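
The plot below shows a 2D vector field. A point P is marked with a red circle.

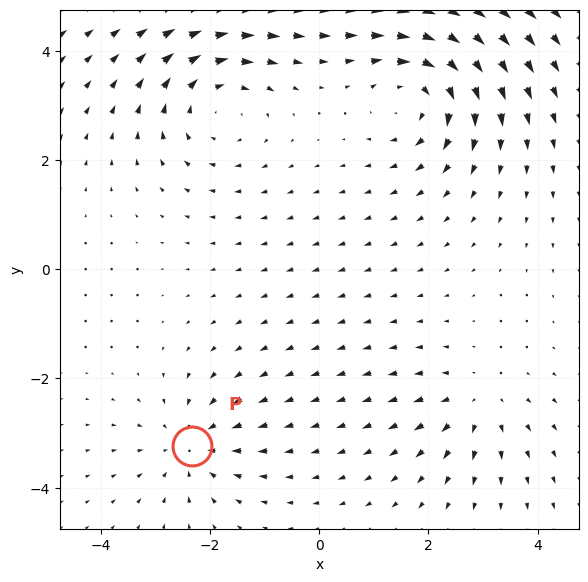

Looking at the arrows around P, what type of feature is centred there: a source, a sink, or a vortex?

sink

At P (-2.3, -3.2) the arrows converge inward. Divergence about -4, curl ≈0 — negative divergence with near-zero curl is a sink.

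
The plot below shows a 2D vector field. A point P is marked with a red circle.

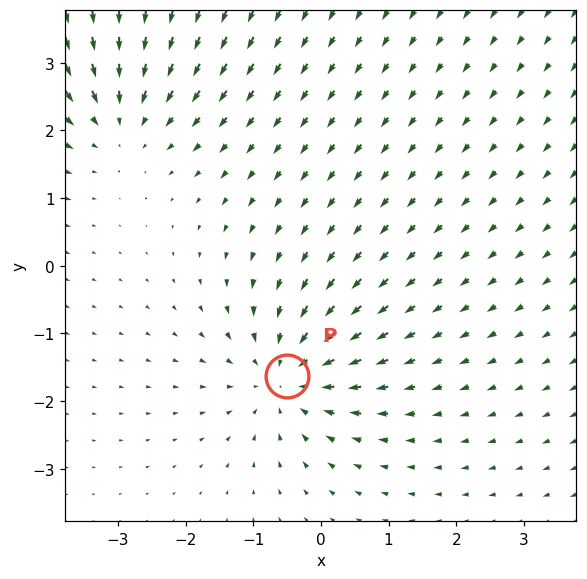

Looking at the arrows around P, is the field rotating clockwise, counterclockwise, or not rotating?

not rotating

Near P at (-0.5, -1.6) the arrows show no circulation. The curl there is ≈0.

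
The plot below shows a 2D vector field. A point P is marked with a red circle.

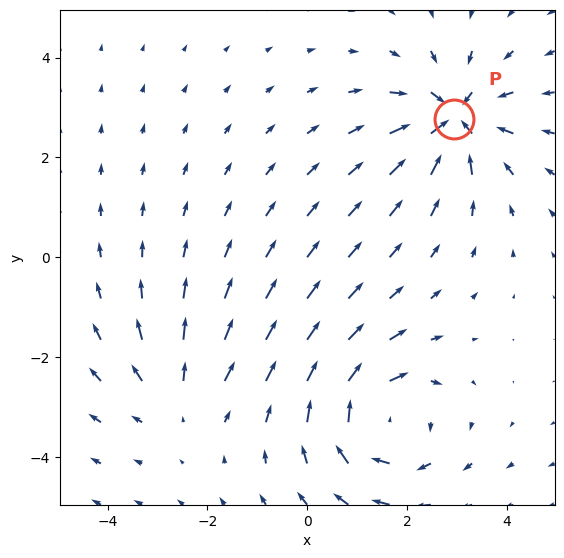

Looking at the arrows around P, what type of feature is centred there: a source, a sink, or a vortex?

sink

At P (2.9, 2.8) the arrows converge inward. Divergence about -5, curl ≈0 — negative divergence with near-zero curl is a sink.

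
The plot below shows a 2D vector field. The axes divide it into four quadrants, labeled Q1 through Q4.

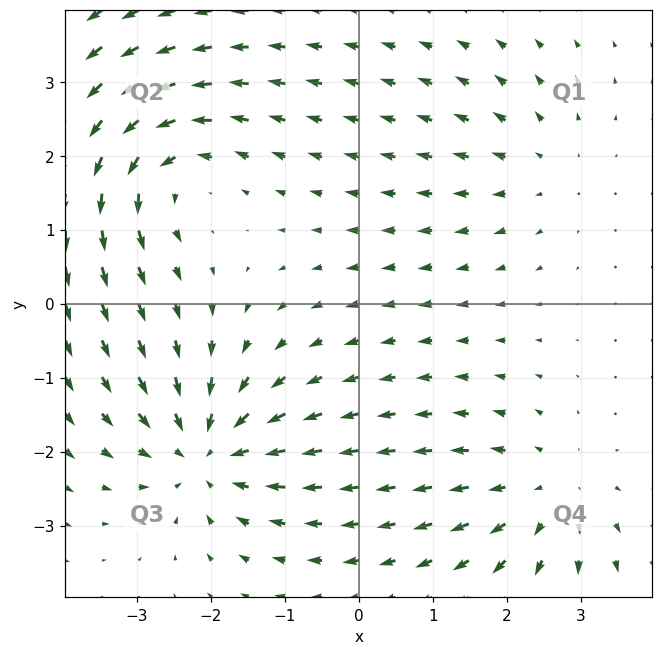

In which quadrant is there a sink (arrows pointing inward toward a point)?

Q3

The sink sits at approximately (-2.1, -2.0), which lies in quadrant Q3. The divergence there is about -5, negative as expected for a sink.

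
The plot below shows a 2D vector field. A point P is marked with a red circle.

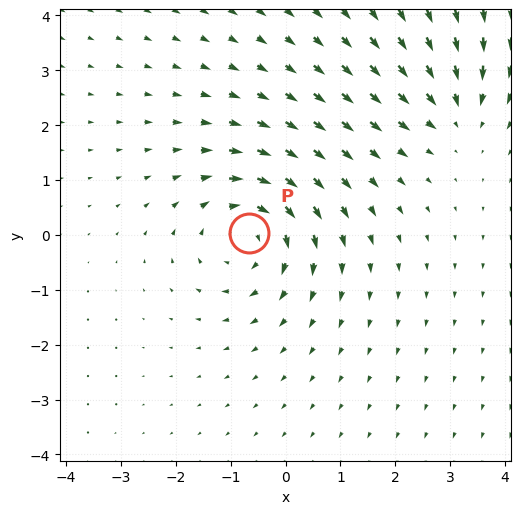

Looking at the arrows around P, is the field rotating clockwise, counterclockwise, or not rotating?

clockwise

Near P at (-0.7, 0.0) the arrows circulate clockwise. The curl (z-component) there is about -4; negative curl means clockwise rotation.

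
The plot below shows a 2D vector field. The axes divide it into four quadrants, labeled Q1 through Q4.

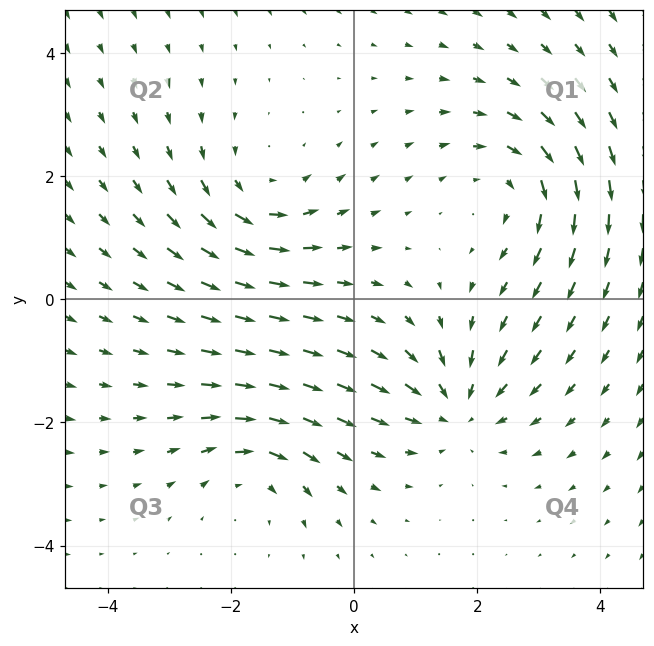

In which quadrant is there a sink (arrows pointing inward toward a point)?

The sink sits at approximately (1.7, -1.8), which lies in quadrant Q4. The divergence there is about -4, negative as expected for a sink.

Q4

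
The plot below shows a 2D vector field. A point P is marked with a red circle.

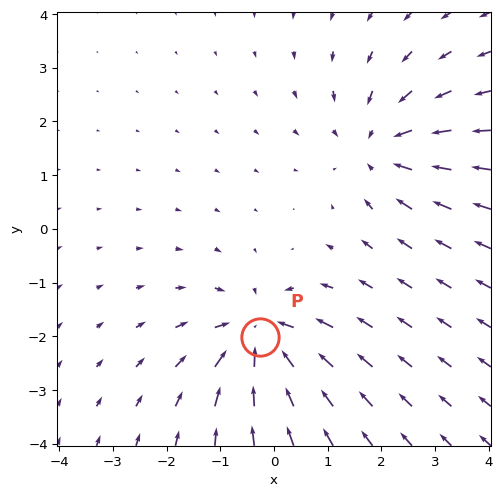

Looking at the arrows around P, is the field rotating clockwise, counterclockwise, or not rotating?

Near P at (-0.3, -2.0) the arrows show no circulation. The curl there is ≈0.

not rotating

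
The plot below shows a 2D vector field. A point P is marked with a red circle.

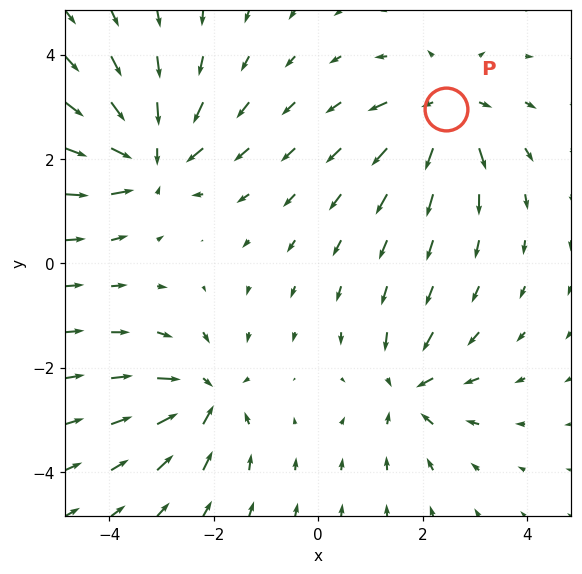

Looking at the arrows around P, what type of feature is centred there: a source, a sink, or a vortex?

source

At P (2.4, 2.9) the arrows spread outward. Divergence about +5, curl ≈0 — positive divergence with near-zero curl is a source.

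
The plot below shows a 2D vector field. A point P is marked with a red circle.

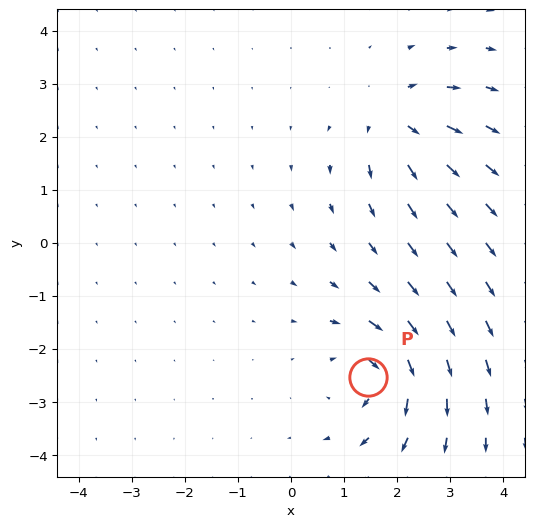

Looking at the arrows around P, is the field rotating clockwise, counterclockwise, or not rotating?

clockwise

Near P at (1.5, -2.5) the arrows circulate clockwise. The curl (z-component) there is about -5; negative curl means clockwise rotation.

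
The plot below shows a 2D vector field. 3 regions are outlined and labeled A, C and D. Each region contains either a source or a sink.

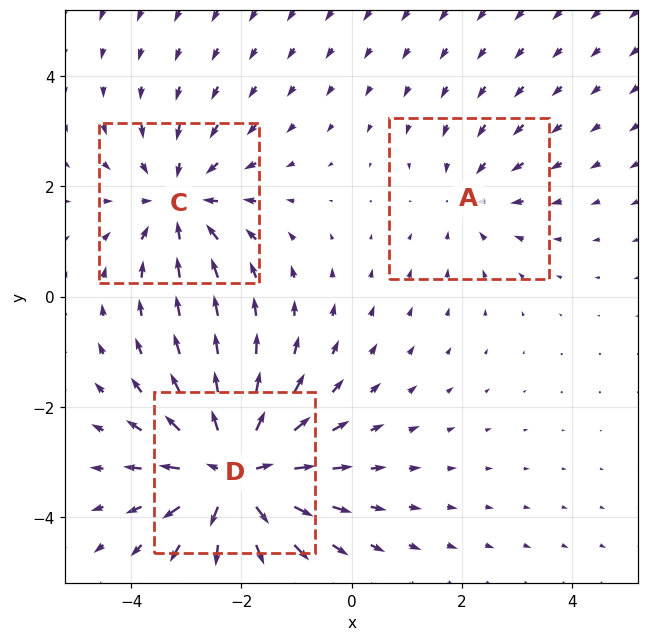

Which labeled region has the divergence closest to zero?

Divergence at each region's feature centre — A: about -2, C: about -3, D: about +5. Region A is closest to zero.

A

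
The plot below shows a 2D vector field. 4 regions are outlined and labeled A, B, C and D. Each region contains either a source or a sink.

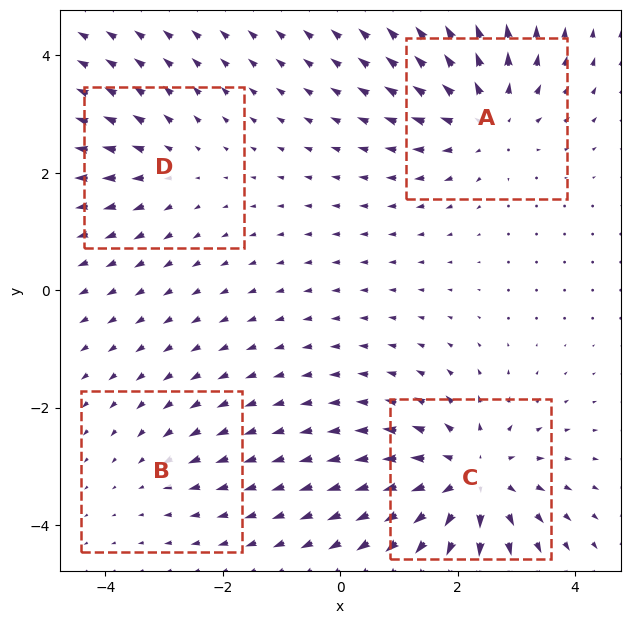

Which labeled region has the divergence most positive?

C

Divergence at each region's feature centre — A: about +5, B: about -2, C: about +6, D: about +3. Region C is most positive.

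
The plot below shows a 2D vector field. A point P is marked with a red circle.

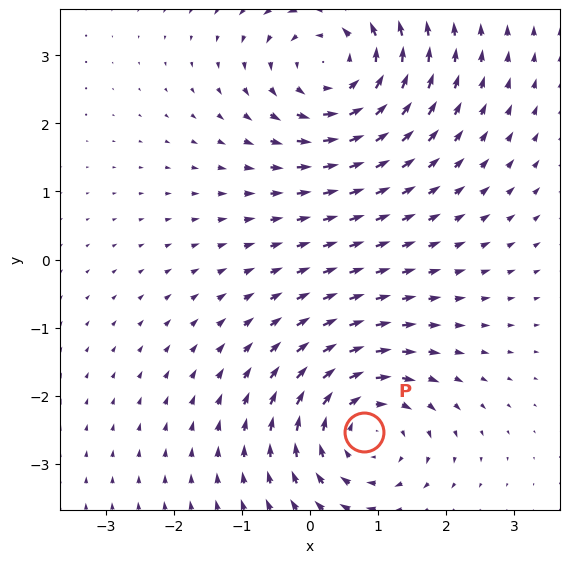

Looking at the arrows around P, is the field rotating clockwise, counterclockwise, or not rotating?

Near P at (0.8, -2.5) the arrows circulate clockwise. The curl (z-component) there is about -4; negative curl means clockwise rotation.

clockwise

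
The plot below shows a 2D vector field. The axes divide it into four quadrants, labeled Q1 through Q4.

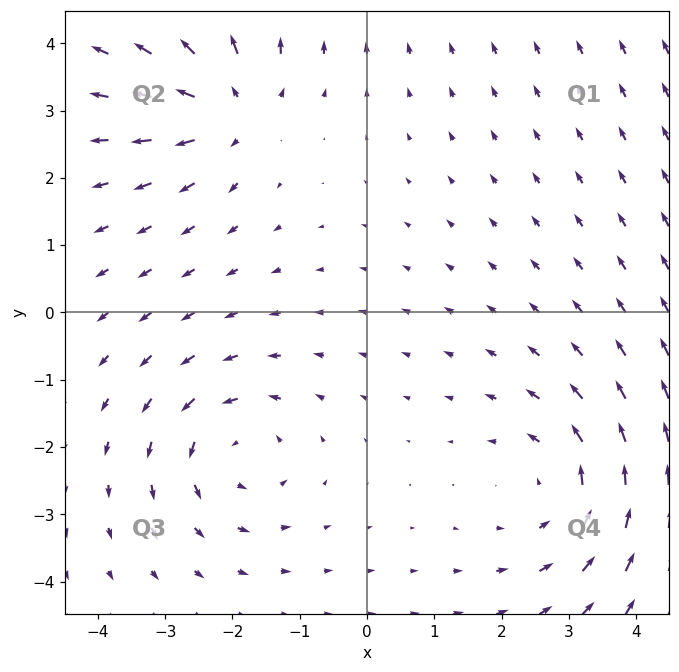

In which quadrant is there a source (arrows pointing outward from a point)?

The source sits at approximately (-2.0, 3.0), which lies in quadrant Q2. The divergence there is about +5, positive as expected for a source.

Q2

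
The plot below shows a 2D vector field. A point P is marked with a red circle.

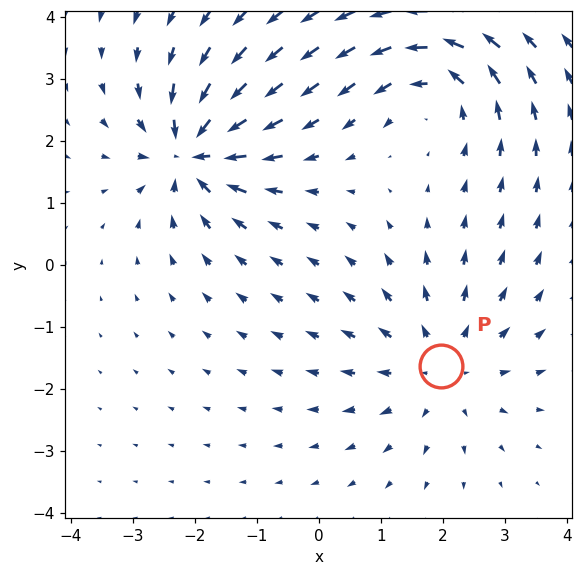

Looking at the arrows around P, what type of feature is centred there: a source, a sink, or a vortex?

At P (2.0, -1.6) the arrows spread outward. Divergence about +3, curl ≈0 — positive divergence with near-zero curl is a source.

source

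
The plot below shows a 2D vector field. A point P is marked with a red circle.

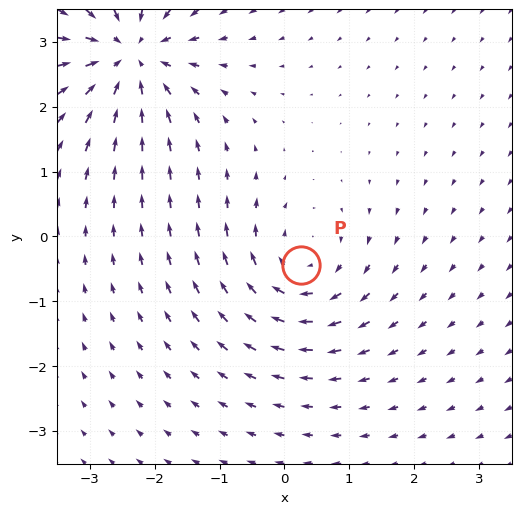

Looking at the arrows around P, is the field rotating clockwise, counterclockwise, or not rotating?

clockwise

Near P at (0.3, -0.4) the arrows circulate clockwise. The curl (z-component) there is about -4; negative curl means clockwise rotation.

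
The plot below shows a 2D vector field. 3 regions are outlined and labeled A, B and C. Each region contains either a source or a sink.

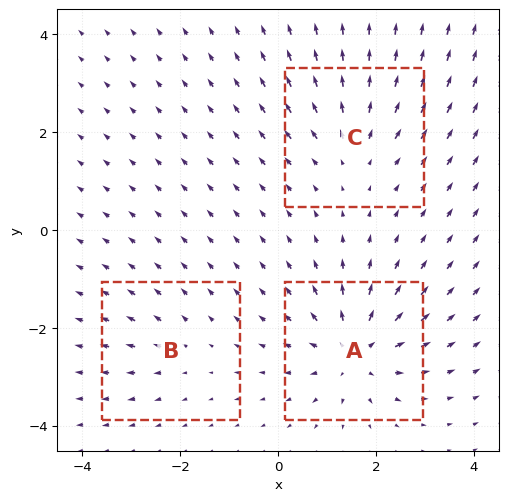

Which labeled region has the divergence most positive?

A

Divergence at each region's feature centre — A: about +5, B: about +2, C: about +3. Region A is most positive.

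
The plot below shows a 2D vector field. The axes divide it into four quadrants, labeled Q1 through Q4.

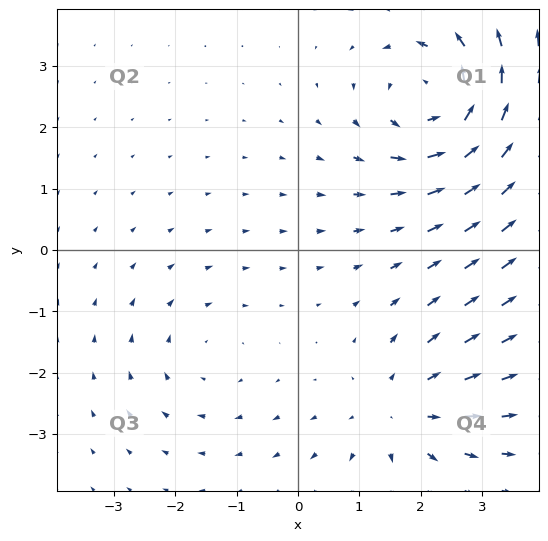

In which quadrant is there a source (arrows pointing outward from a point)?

Q4

The source sits at approximately (1.7, -2.6), which lies in quadrant Q4. The divergence there is about +3, positive as expected for a source.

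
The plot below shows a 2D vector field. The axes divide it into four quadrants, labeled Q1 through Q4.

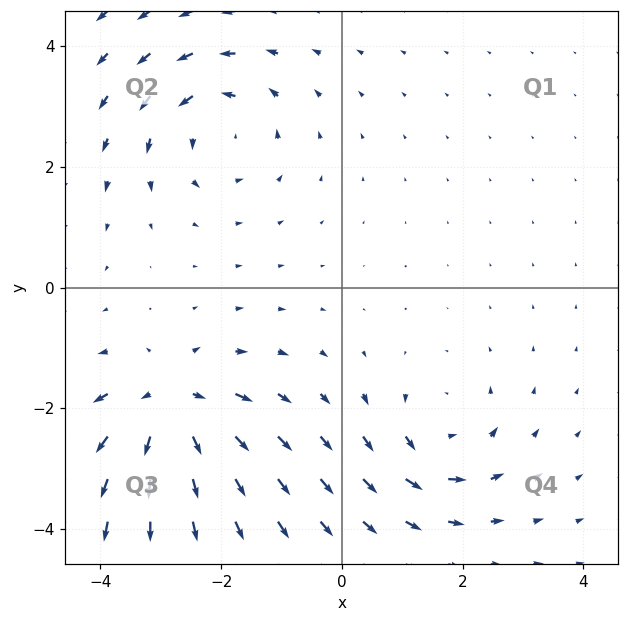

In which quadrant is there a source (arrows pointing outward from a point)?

The source sits at approximately (-2.8, -2.0), which lies in quadrant Q3. The divergence there is about +7, positive as expected for a source.

Q3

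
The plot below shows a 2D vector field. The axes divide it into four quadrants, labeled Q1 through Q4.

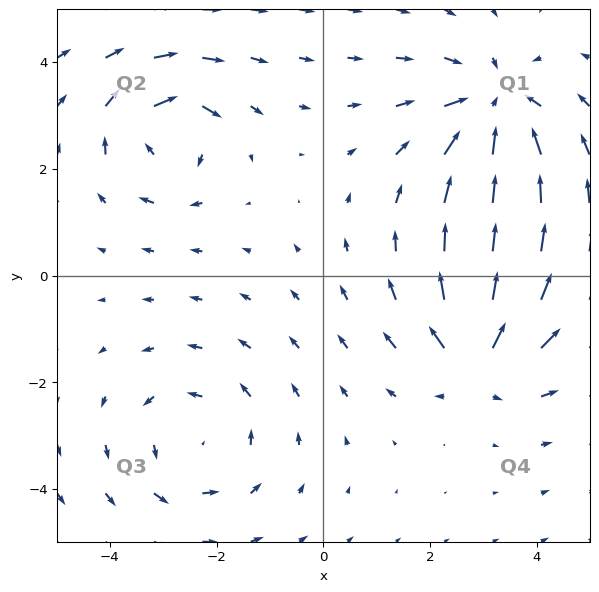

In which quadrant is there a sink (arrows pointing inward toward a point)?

The sink sits at approximately (3.2, 3.2), which lies in quadrant Q1. The divergence there is about -4, negative as expected for a sink.

Q1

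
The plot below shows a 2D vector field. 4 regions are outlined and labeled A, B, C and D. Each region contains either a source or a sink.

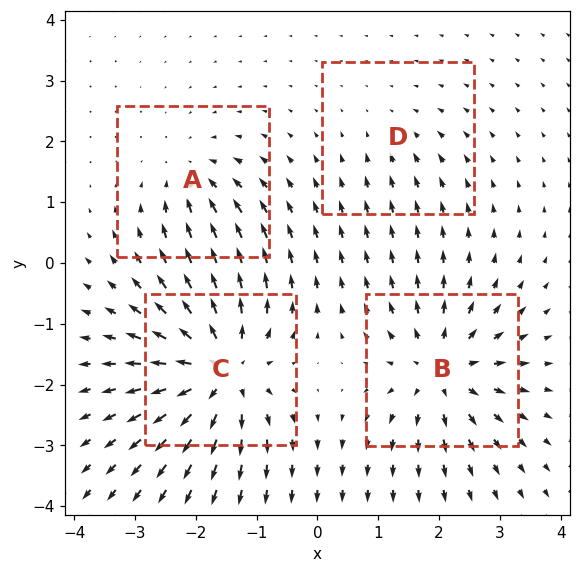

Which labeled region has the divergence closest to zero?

D

Divergence at each region's feature centre — A: about -4, B: about +7, C: about +9, D: about -2. Region D is closest to zero.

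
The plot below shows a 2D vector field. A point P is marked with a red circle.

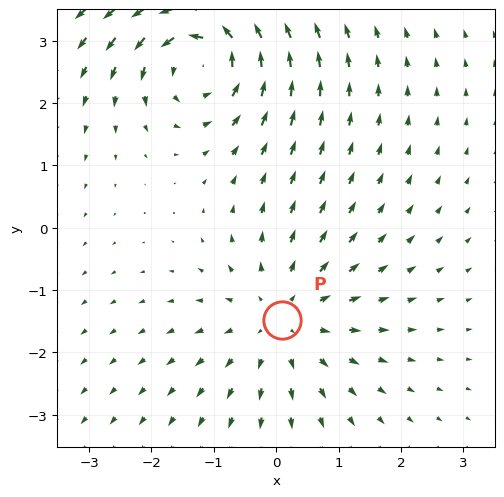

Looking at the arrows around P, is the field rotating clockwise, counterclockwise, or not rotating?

not rotating

Near P at (0.1, -1.5) the arrows show no circulation. The curl there is ≈0.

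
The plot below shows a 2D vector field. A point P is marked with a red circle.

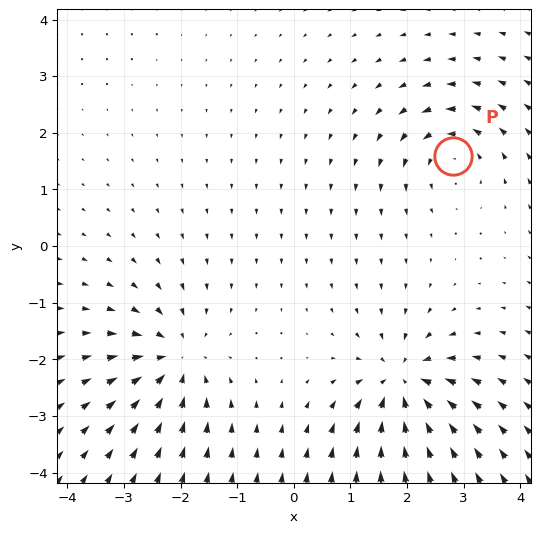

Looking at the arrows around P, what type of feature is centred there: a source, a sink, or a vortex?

At P (2.8, 1.6) the arrows circulate counterclockwise. Divergence ≈0, curl about +5 — near-zero divergence with nonzero curl is a vortex.

vortex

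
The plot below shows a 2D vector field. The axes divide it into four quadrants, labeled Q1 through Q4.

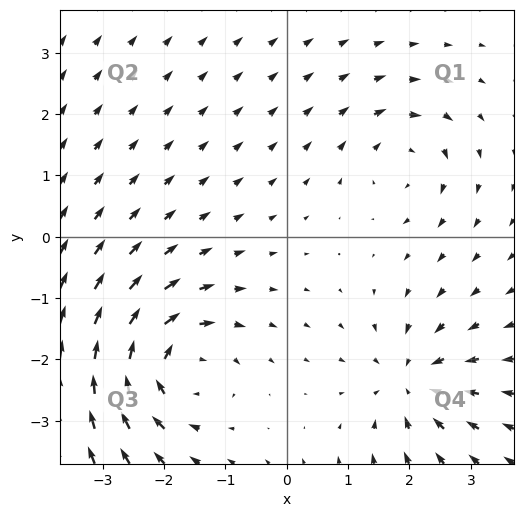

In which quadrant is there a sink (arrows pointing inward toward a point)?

The sink sits at approximately (2.0, -2.4), which lies in quadrant Q4. The divergence there is about -4, negative as expected for a sink.

Q4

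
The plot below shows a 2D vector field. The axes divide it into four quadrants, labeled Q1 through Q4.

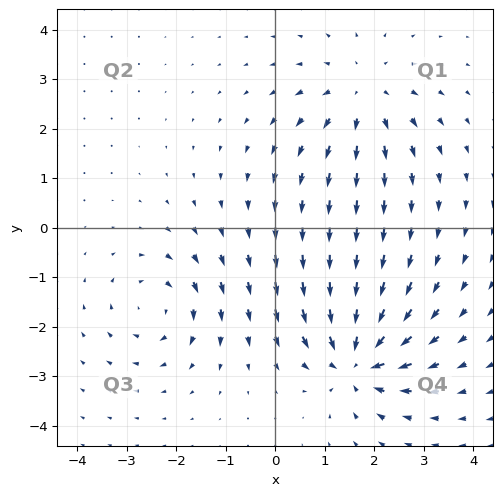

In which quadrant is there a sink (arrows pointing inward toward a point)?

Q4

The sink sits at approximately (1.6, -2.7), which lies in quadrant Q4. The divergence there is about -7, negative as expected for a sink.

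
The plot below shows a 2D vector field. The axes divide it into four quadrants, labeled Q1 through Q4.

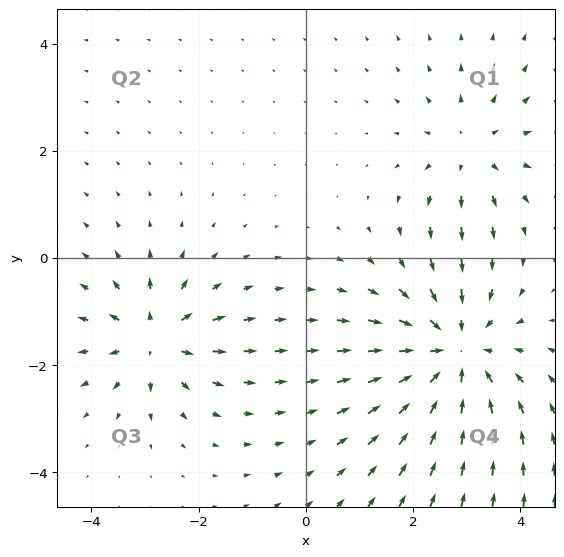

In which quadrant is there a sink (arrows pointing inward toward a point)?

Q4

The sink sits at approximately (2.8, -1.8), which lies in quadrant Q4. The divergence there is about -4, negative as expected for a sink.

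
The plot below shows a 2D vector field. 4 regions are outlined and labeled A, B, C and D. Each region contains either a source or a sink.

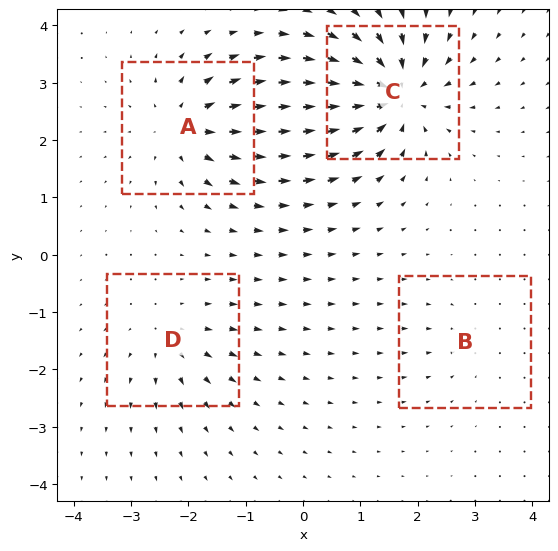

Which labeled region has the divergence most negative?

C

Divergence at each region's feature centre — A: about +6, B: about -3, C: about -9, D: about +4. Region C is most negative.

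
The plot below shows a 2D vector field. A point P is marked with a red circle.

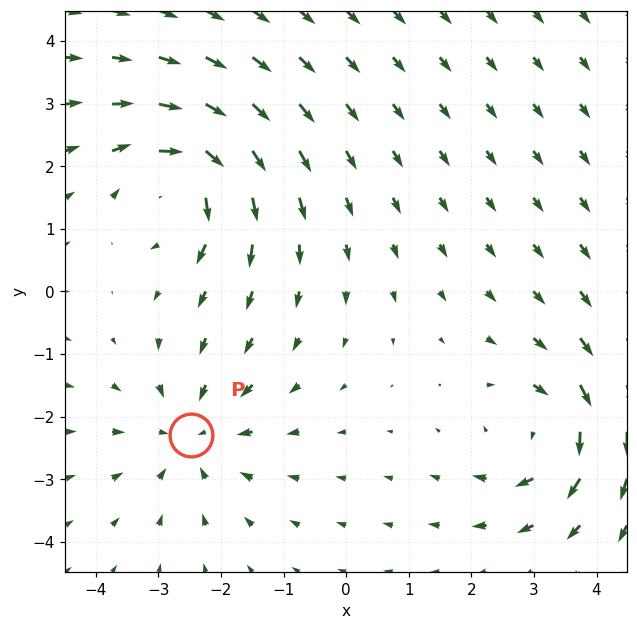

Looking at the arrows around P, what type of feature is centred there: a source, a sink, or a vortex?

At P (-2.5, -2.3) the arrows converge inward. Divergence about -4, curl ≈0 — negative divergence with near-zero curl is a sink.

sink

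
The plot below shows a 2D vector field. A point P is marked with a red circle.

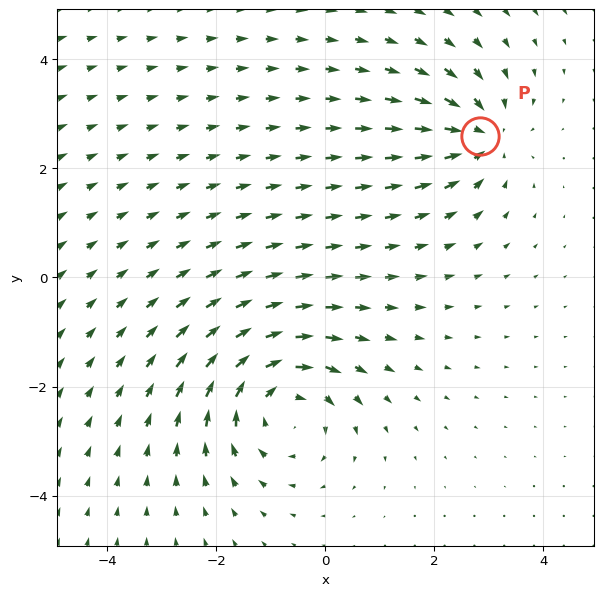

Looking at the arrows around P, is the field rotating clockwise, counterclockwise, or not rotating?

not rotating

Near P at (2.8, 2.6) the arrows show no circulation. The curl there is ≈0.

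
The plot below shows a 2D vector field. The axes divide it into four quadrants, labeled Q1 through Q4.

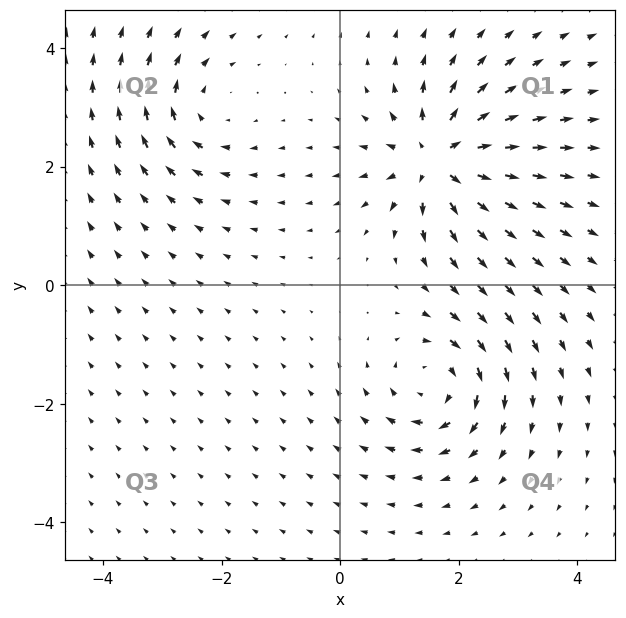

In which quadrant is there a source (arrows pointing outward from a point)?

The source sits at approximately (1.7, 2.1), which lies in quadrant Q1. The divergence there is about +6, positive as expected for a source.

Q1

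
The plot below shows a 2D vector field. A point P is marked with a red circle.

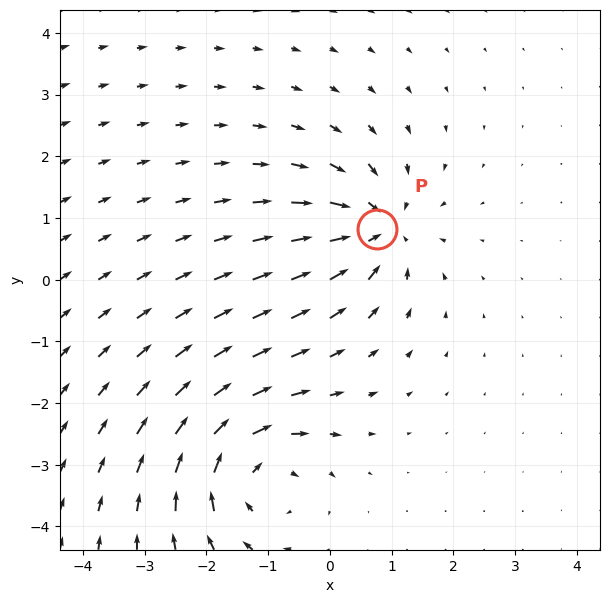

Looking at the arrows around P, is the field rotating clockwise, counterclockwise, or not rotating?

not rotating

Near P at (0.8, 0.8) the arrows show no circulation. The curl there is ≈0.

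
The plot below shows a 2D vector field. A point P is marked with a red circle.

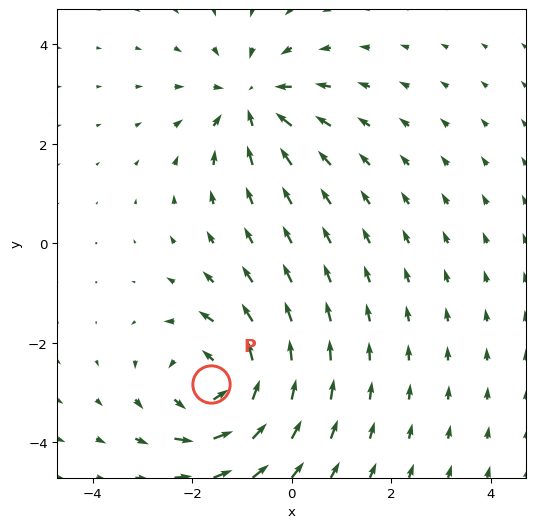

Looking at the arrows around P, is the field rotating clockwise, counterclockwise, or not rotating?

counterclockwise

Near P at (-1.6, -2.8) the arrows circulate counterclockwise. The curl (z-component) there is about +4; positive curl means counterclockwise rotation.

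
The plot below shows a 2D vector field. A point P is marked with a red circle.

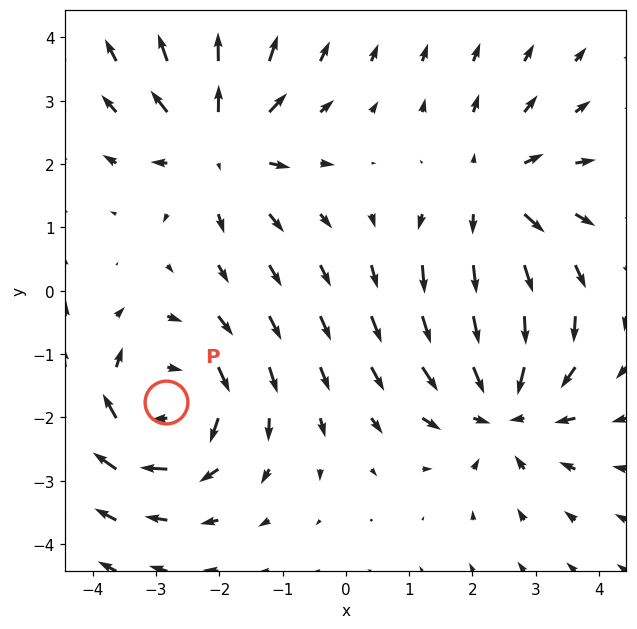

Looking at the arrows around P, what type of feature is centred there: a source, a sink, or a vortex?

vortex

At P (-2.8, -1.8) the arrows circulate clockwise. Divergence ≈0, curl about -5 — near-zero divergence with nonzero curl is a vortex.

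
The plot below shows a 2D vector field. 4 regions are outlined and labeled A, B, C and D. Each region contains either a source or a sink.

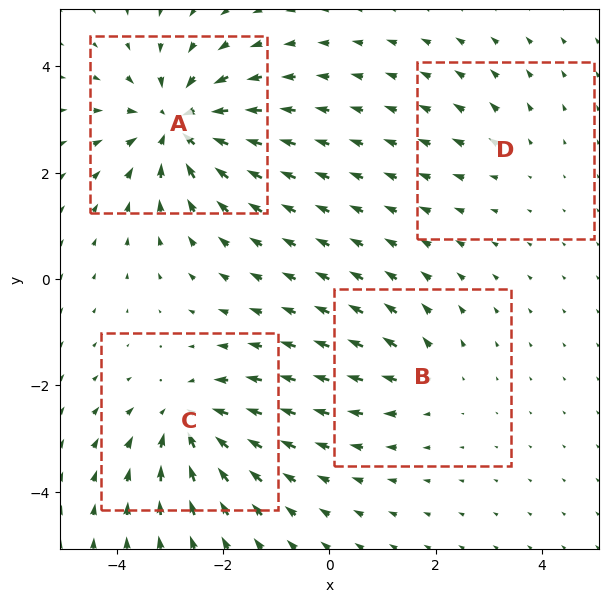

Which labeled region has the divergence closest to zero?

D

Divergence at each region's feature centre — A: about -7, B: about +3, C: about -6, D: about +2. Region D is closest to zero.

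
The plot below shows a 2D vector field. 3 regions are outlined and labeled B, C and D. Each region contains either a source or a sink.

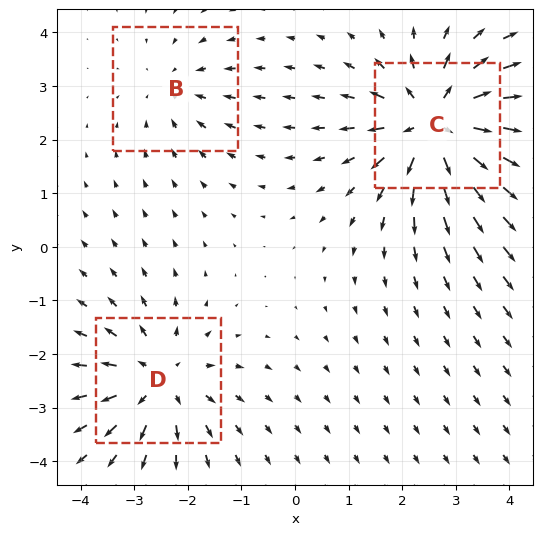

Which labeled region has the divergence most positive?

C

Divergence at each region's feature centre — B: about -2, C: about +5, D: about +3. Region C is most positive.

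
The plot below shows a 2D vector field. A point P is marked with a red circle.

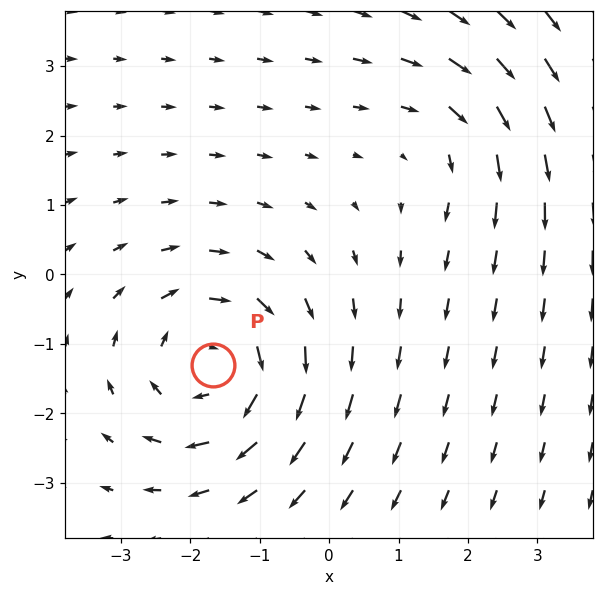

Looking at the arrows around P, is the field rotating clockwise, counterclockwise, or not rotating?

Near P at (-1.7, -1.3) the arrows circulate clockwise. The curl (z-component) there is about -4; negative curl means clockwise rotation.

clockwise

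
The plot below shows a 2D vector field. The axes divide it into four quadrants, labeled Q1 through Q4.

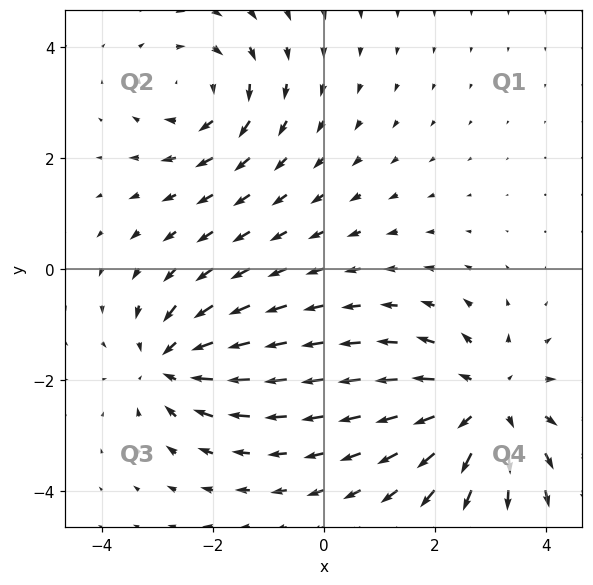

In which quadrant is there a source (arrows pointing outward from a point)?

Q4

The source sits at approximately (2.9, -2.4), which lies in quadrant Q4. The divergence there is about +4, positive as expected for a source.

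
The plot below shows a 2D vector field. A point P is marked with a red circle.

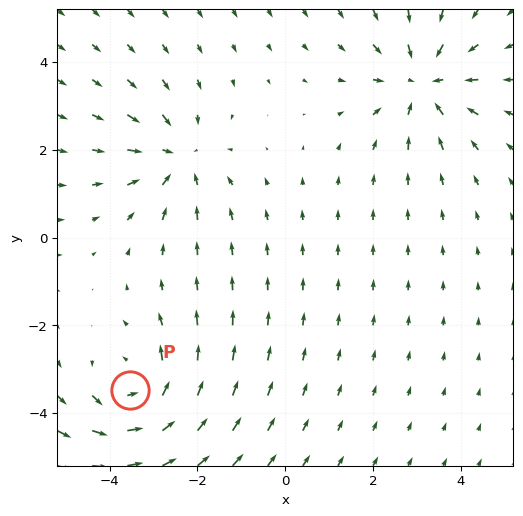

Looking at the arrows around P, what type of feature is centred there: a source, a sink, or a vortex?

At P (-3.5, -3.5) the arrows circulate counterclockwise. Divergence ≈0, curl about +4 — near-zero divergence with nonzero curl is a vortex.

vortex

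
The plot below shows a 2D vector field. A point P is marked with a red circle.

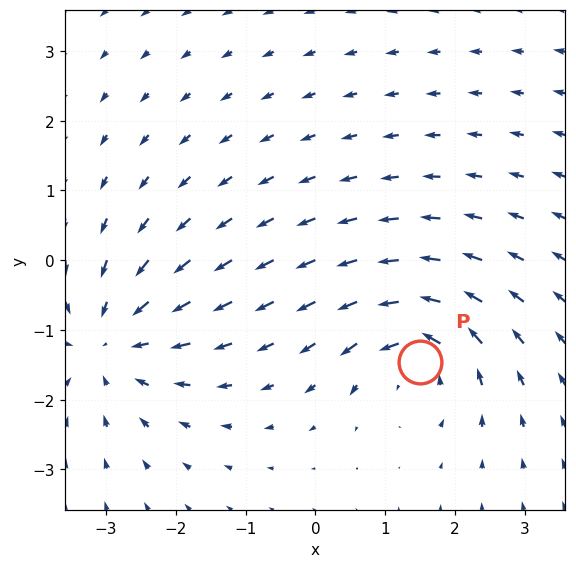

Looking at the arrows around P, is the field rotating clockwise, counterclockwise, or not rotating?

Near P at (1.5, -1.5) the arrows circulate counterclockwise. The curl (z-component) there is about +5; positive curl means counterclockwise rotation.

counterclockwise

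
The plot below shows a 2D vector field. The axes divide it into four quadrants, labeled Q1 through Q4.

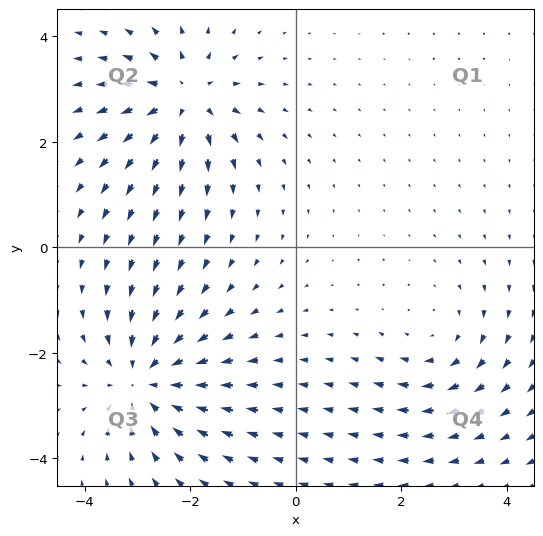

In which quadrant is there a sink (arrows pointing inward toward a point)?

The sink sits at approximately (-2.9, -2.5), which lies in quadrant Q3. The divergence there is about -4, negative as expected for a sink.

Q3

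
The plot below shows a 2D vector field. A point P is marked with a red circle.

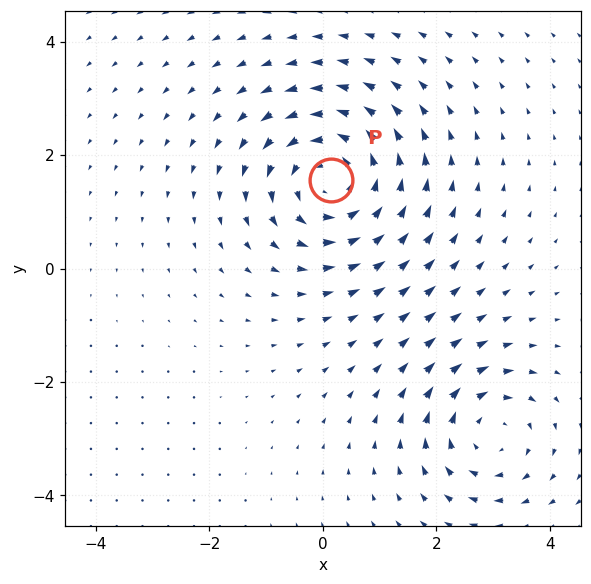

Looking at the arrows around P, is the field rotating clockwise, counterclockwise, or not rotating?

Near P at (0.1, 1.6) the arrows circulate counterclockwise. The curl (z-component) there is about +4; positive curl means counterclockwise rotation.

counterclockwise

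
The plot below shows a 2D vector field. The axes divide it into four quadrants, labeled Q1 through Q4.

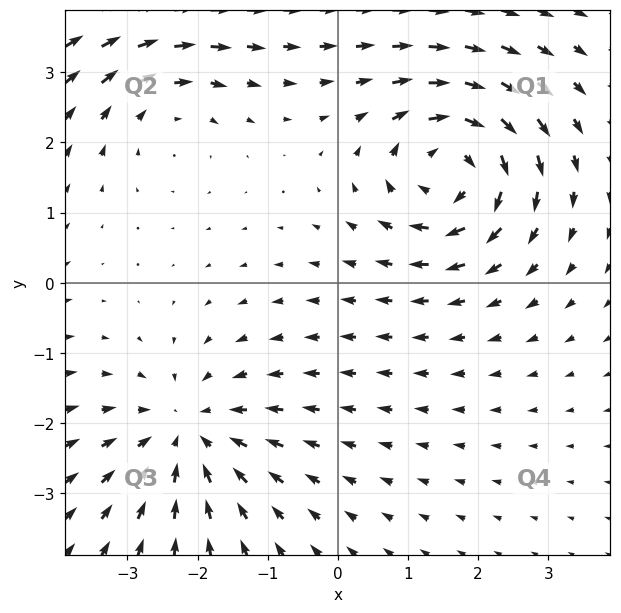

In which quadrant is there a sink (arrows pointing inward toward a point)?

Q3

The sink sits at approximately (-2.1, -2.1), which lies in quadrant Q3. The divergence there is about -3, negative as expected for a sink.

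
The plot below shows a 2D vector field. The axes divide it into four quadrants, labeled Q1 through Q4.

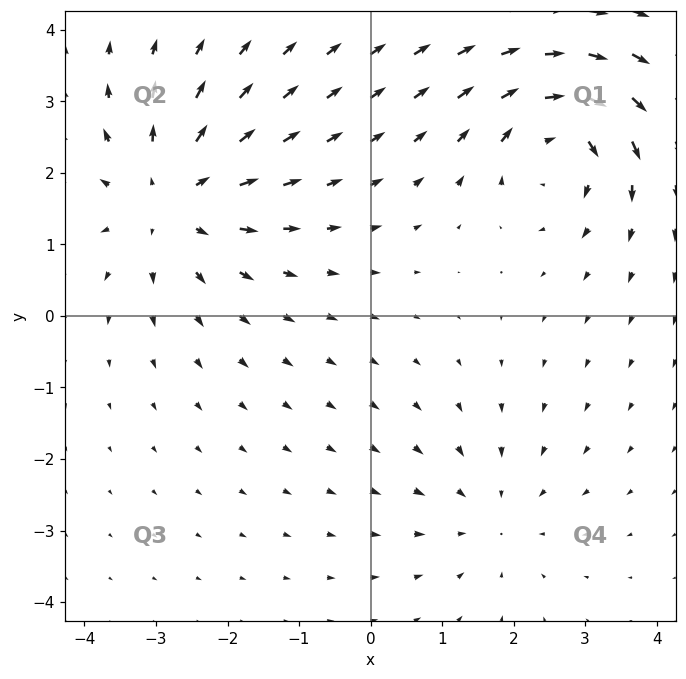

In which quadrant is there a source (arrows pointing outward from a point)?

Q2

The source sits at approximately (-2.8, 1.6), which lies in quadrant Q2. The divergence there is about +4, positive as expected for a source.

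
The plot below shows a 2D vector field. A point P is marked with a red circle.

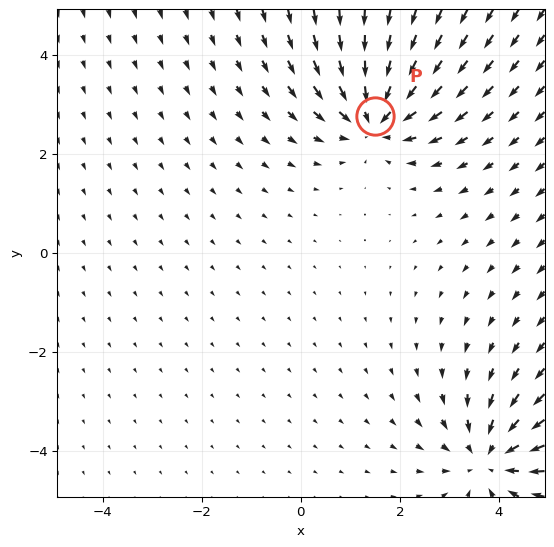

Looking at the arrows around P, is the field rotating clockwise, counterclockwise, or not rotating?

not rotating

Near P at (1.5, 2.8) the arrows show no circulation. The curl there is ≈0.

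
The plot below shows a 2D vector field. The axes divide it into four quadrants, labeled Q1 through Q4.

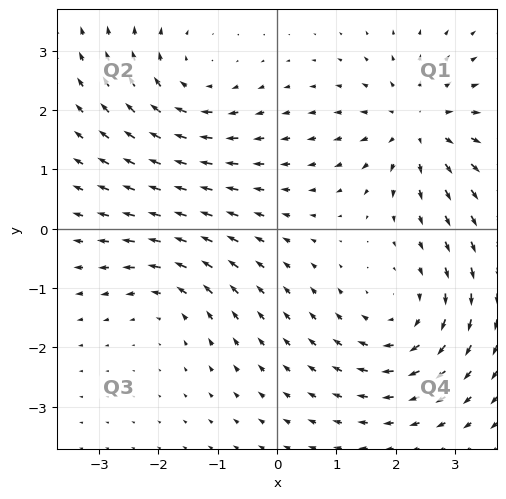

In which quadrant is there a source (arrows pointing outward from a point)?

Q1

The source sits at approximately (2.4, 1.7), which lies in quadrant Q1. The divergence there is about +5, positive as expected for a source.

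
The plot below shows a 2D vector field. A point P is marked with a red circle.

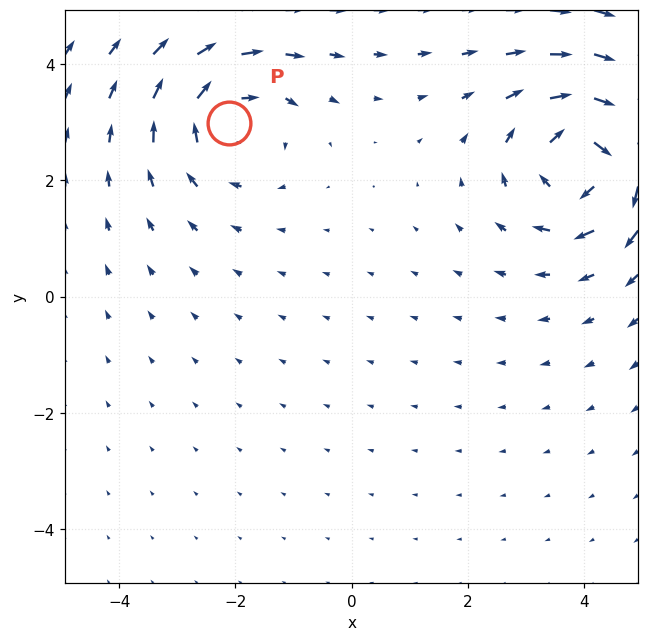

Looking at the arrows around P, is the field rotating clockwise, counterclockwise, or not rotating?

clockwise

Near P at (-2.1, 3.0) the arrows circulate clockwise. The curl (z-component) there is about -3; negative curl means clockwise rotation.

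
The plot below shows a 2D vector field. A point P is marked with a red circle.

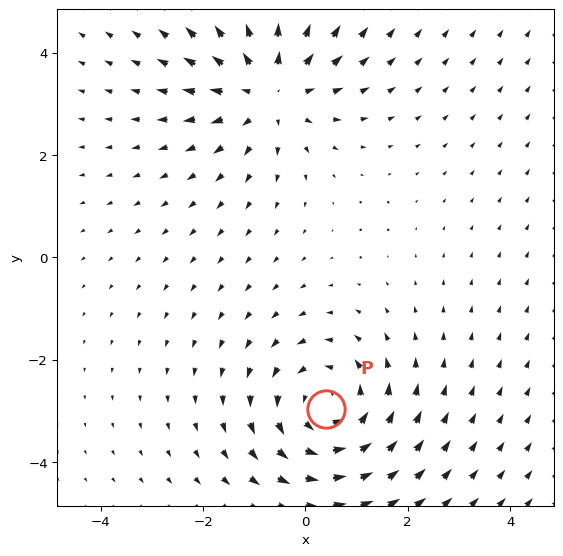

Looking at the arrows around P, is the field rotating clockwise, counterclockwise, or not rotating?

Near P at (0.4, -3.0) the arrows circulate counterclockwise. The curl (z-component) there is about +2; positive curl means counterclockwise rotation.

counterclockwise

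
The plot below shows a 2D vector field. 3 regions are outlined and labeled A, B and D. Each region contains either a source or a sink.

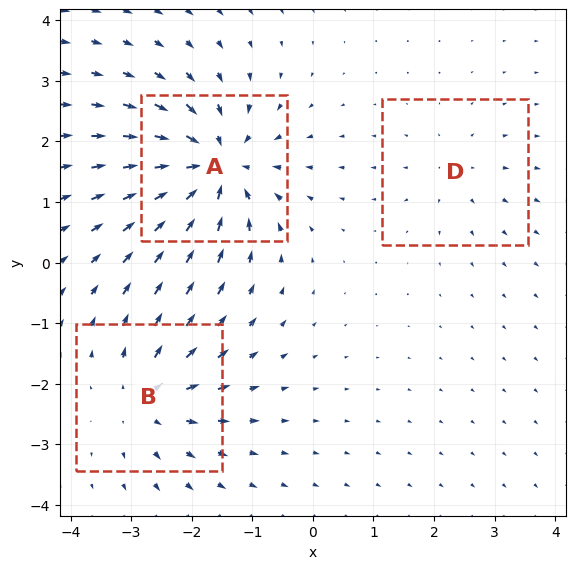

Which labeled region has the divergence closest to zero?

Divergence at each region's feature centre — A: about -6, B: about +4, D: about +2. Region D is closest to zero.

D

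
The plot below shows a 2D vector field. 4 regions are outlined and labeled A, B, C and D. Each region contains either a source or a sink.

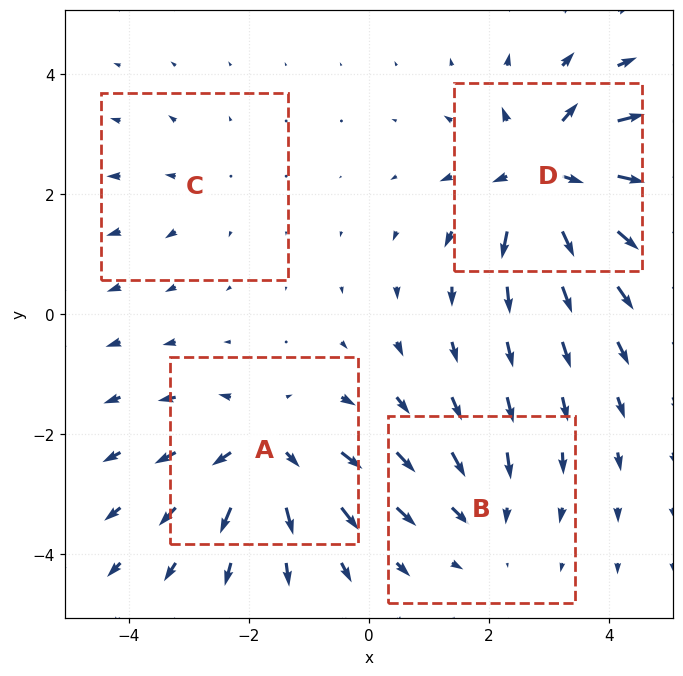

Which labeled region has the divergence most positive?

Divergence at each region's feature centre — A: about +6, B: about -3, C: about +2, D: about +7. Region D is most positive.

D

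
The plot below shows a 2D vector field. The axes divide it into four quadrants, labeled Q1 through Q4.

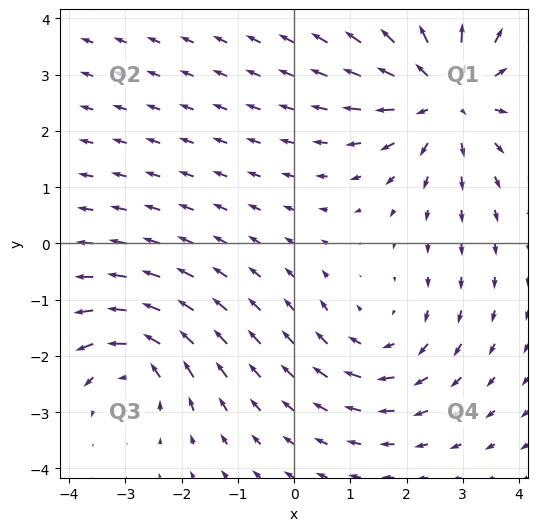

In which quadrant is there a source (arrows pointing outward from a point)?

Q1

The source sits at approximately (2.7, 2.7), which lies in quadrant Q1. The divergence there is about +4, positive as expected for a source.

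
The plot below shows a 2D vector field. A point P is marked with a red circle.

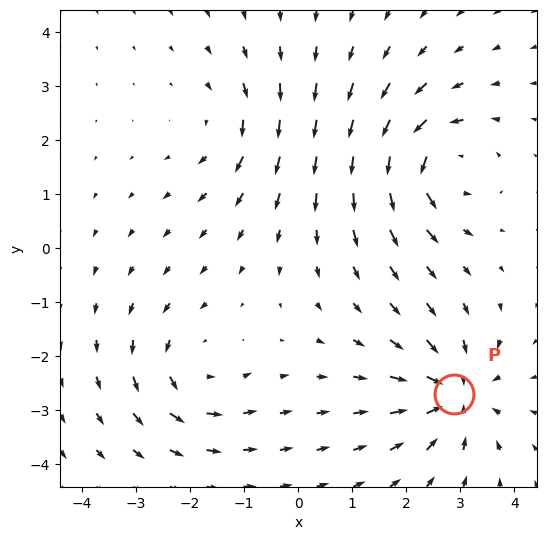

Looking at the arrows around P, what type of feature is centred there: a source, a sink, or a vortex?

sink

At P (2.9, -2.7) the arrows converge inward. Divergence about -5, curl ≈0 — negative divergence with near-zero curl is a sink.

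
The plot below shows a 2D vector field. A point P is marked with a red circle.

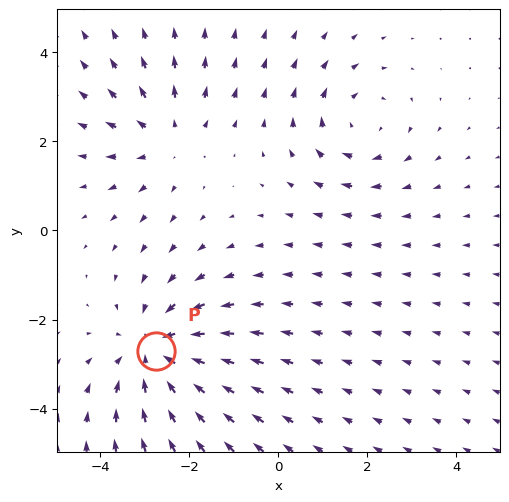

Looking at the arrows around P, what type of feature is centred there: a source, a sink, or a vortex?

At P (-2.7, -2.7) the arrows converge inward. Divergence about -4, curl ≈0 — negative divergence with near-zero curl is a sink.

sink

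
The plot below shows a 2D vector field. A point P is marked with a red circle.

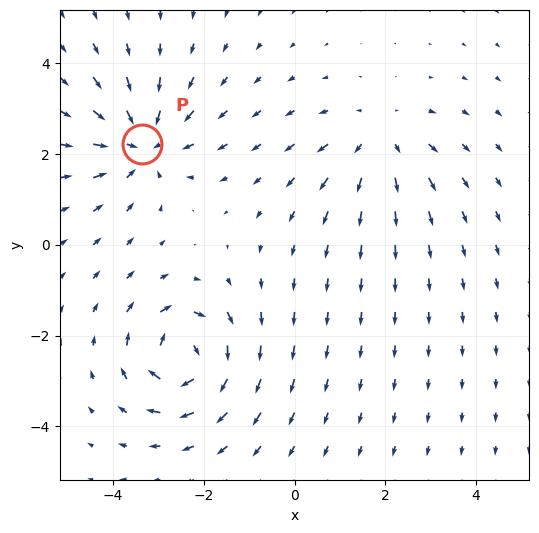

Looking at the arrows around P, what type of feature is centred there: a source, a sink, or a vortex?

sink

At P (-3.4, 2.2) the arrows converge inward. Divergence about -5, curl ≈0 — negative divergence with near-zero curl is a sink.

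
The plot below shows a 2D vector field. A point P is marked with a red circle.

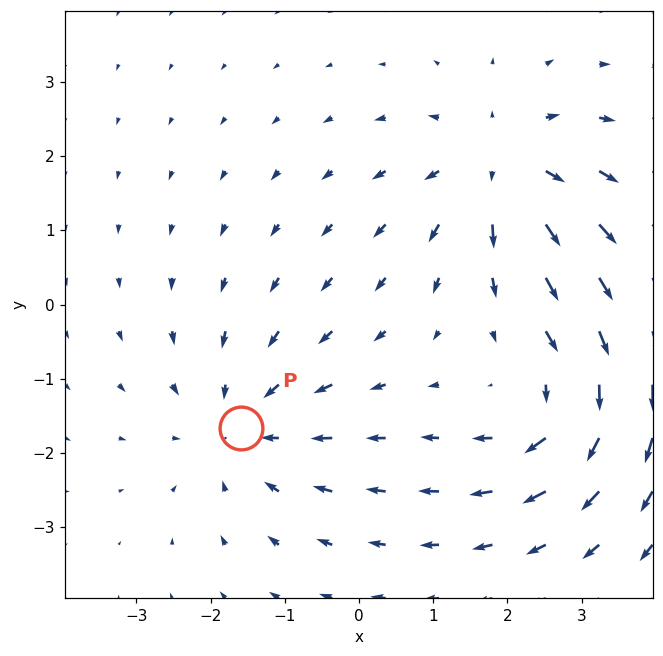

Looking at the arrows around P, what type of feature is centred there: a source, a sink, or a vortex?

sink

At P (-1.6, -1.7) the arrows converge inward. Divergence about -3, curl ≈0 — negative divergence with near-zero curl is a sink.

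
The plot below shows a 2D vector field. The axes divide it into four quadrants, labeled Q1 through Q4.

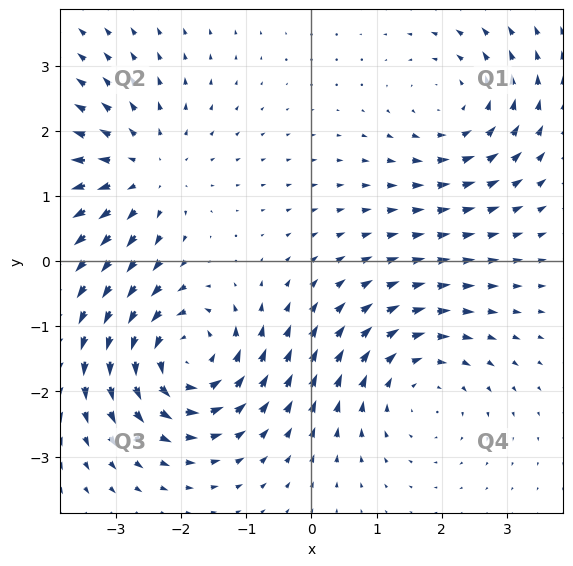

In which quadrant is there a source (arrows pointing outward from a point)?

The source sits at approximately (-2.6, 1.3), which lies in quadrant Q2. The divergence there is about +3, positive as expected for a source.

Q2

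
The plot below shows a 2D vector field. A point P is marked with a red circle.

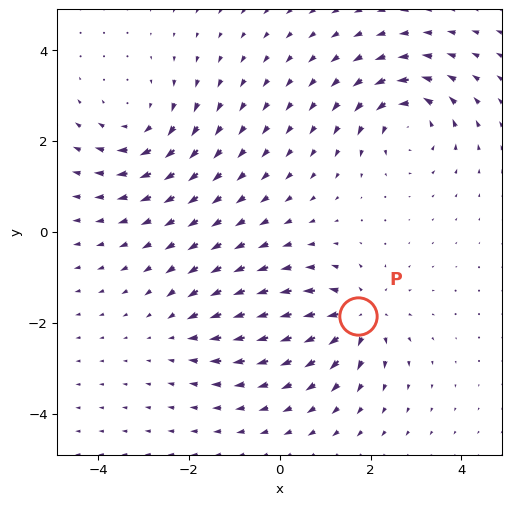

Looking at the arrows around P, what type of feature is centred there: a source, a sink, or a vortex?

source

At P (1.7, -1.8) the arrows spread outward. Divergence about +6, curl ≈0 — positive divergence with near-zero curl is a source.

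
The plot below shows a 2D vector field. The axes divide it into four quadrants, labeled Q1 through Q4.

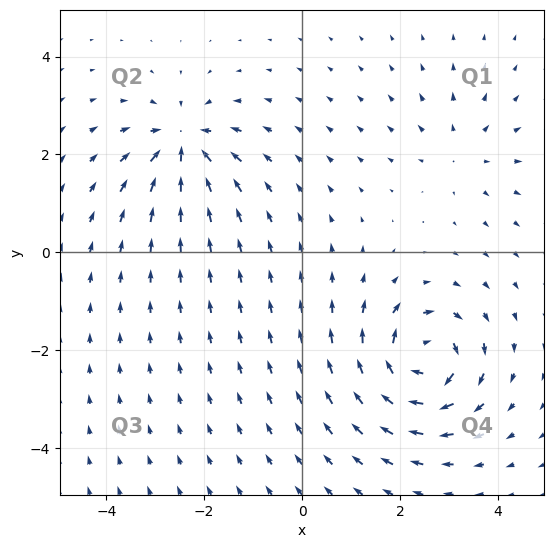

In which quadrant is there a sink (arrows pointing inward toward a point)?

The sink sits at approximately (-2.4, 2.2), which lies in quadrant Q2. The divergence there is about -5, negative as expected for a sink.

Q2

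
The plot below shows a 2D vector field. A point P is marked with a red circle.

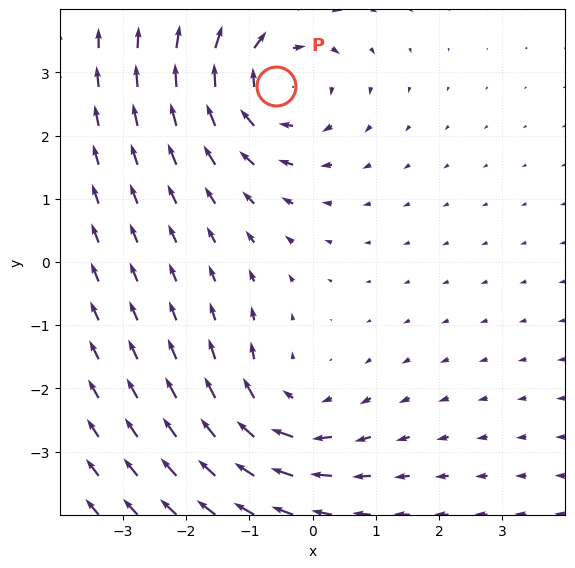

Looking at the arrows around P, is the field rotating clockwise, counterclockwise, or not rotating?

Near P at (-0.6, 2.8) the arrows circulate clockwise. The curl (z-component) there is about -4; negative curl means clockwise rotation.

clockwise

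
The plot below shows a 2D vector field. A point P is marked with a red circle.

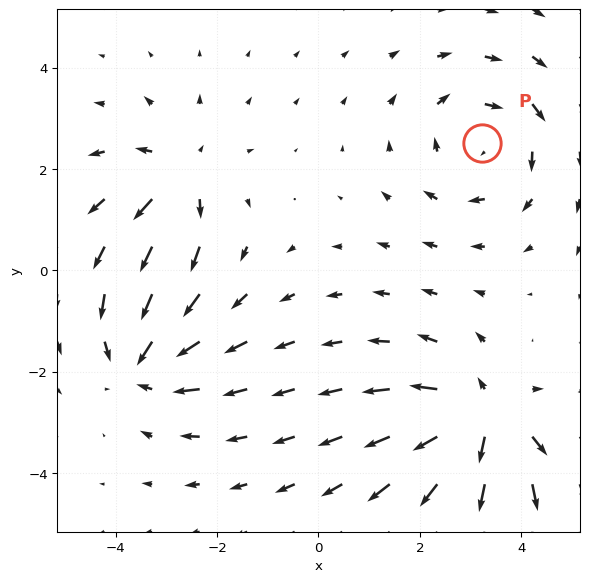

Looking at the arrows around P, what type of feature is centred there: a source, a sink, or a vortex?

vortex

At P (3.2, 2.5) the arrows circulate clockwise. Divergence ≈0, curl about -4 — near-zero divergence with nonzero curl is a vortex.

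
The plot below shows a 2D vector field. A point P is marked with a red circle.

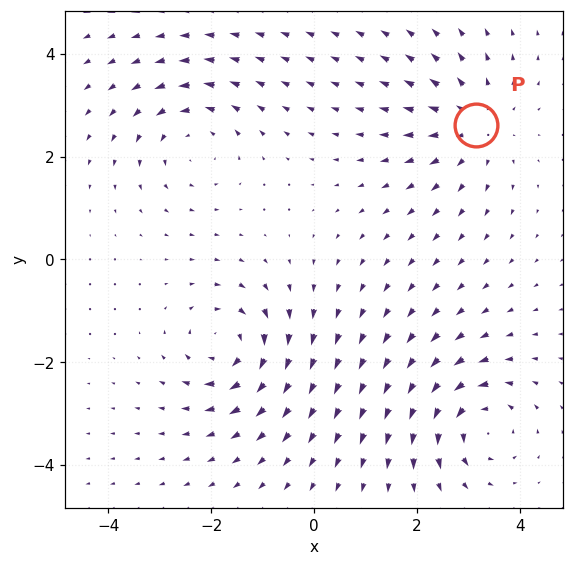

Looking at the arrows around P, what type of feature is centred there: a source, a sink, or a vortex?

source

At P (3.1, 2.6) the arrows spread outward. Divergence about +4, curl ≈0 — positive divergence with near-zero curl is a source.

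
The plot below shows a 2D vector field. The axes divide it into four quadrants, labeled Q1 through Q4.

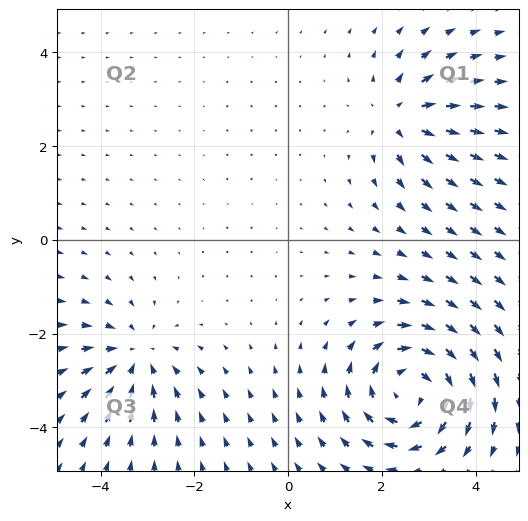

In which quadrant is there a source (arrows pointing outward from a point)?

Q1

The source sits at approximately (2.4, 2.6), which lies in quadrant Q1. The divergence there is about +4, positive as expected for a source.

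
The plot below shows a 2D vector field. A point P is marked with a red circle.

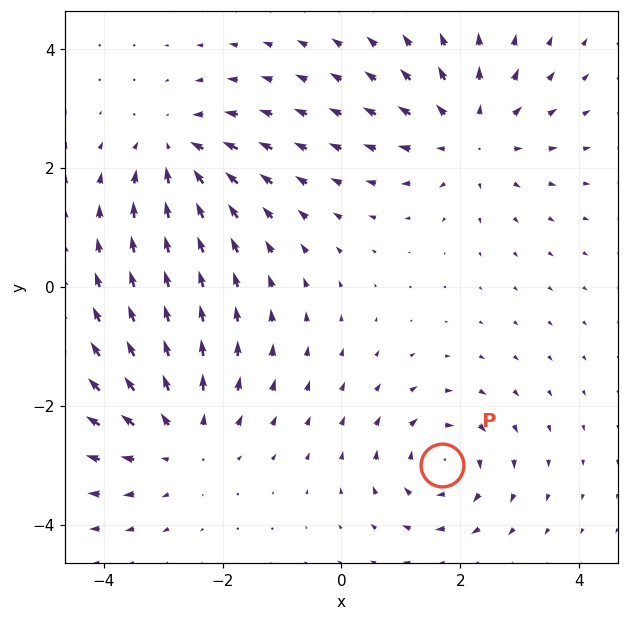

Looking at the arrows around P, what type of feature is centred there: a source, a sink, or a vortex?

At P (1.7, -3.0) the arrows circulate clockwise. Divergence ≈0, curl about -5 — near-zero divergence with nonzero curl is a vortex.

vortex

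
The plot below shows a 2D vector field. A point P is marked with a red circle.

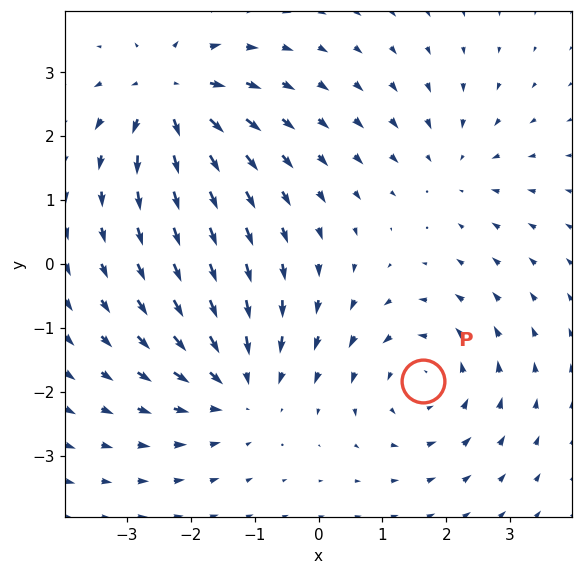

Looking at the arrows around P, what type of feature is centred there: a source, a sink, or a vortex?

vortex

At P (1.6, -1.8) the arrows circulate counterclockwise. Divergence ≈0, curl about +4 — near-zero divergence with nonzero curl is a vortex.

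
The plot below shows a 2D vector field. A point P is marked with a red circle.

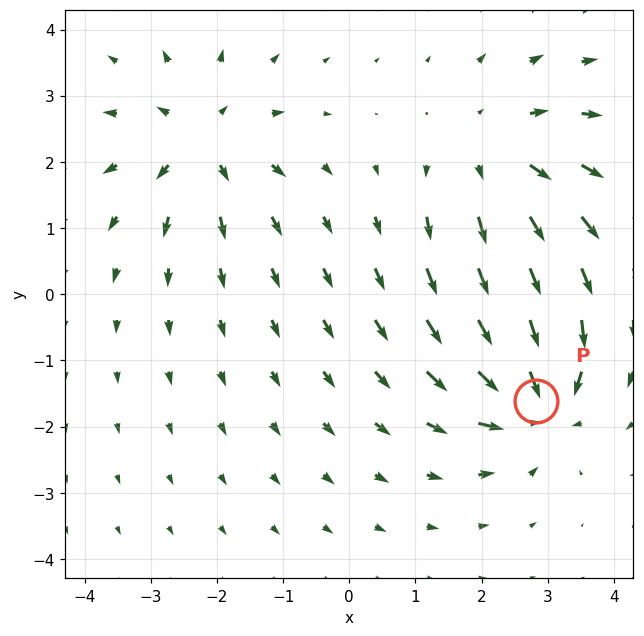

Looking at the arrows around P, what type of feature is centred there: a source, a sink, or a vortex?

sink

At P (2.8, -1.6) the arrows converge inward. Divergence about -6, curl ≈0 — negative divergence with near-zero curl is a sink.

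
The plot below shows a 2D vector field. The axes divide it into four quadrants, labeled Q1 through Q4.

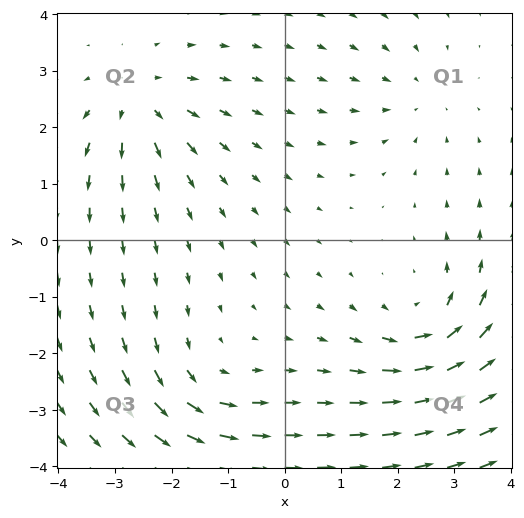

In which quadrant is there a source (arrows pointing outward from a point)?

The source sits at approximately (-2.6, 2.4), which lies in quadrant Q2. The divergence there is about +4, positive as expected for a source.

Q2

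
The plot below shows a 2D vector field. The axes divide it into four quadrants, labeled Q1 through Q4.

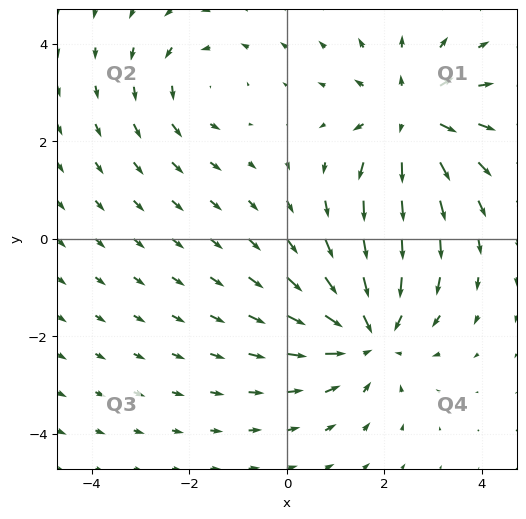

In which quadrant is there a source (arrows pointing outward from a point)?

Q1

The source sits at approximately (2.6, 2.5), which lies in quadrant Q1. The divergence there is about +4, positive as expected for a source.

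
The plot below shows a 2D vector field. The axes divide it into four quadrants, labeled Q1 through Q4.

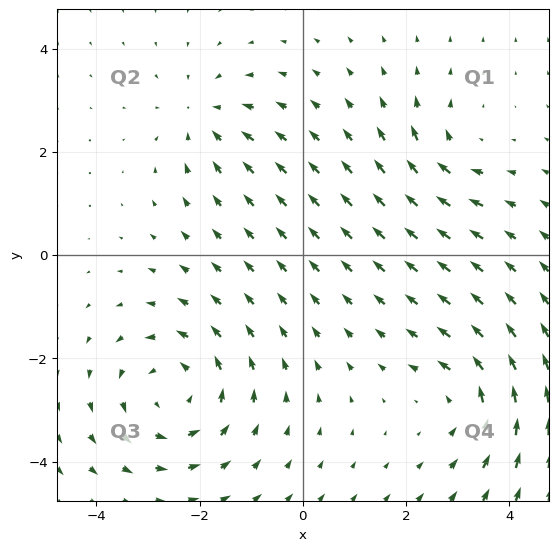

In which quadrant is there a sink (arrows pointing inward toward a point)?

The sink sits at approximately (-1.9, 2.7), which lies in quadrant Q2. The divergence there is about -3, negative as expected for a sink.

Q2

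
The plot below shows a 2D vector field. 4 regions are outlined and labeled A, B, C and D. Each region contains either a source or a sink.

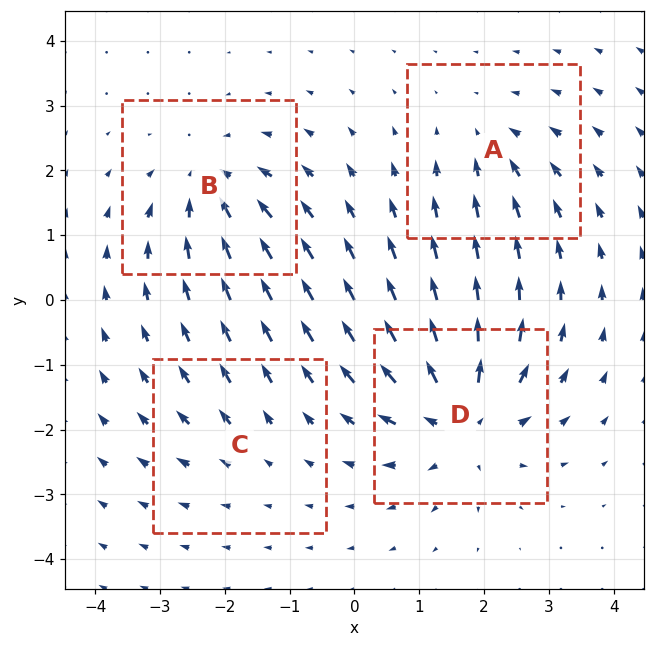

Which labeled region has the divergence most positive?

Divergence at each region's feature centre — A: about -3, B: about -5, C: about +2, D: about +7. Region D is most positive.

D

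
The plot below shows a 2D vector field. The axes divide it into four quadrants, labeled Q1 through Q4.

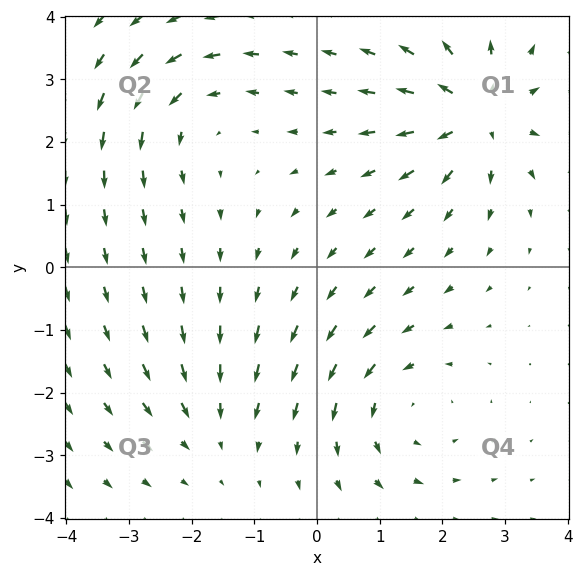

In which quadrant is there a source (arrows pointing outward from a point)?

Q1

The source sits at approximately (2.5, 2.4), which lies in quadrant Q1. The divergence there is about +6, positive as expected for a source.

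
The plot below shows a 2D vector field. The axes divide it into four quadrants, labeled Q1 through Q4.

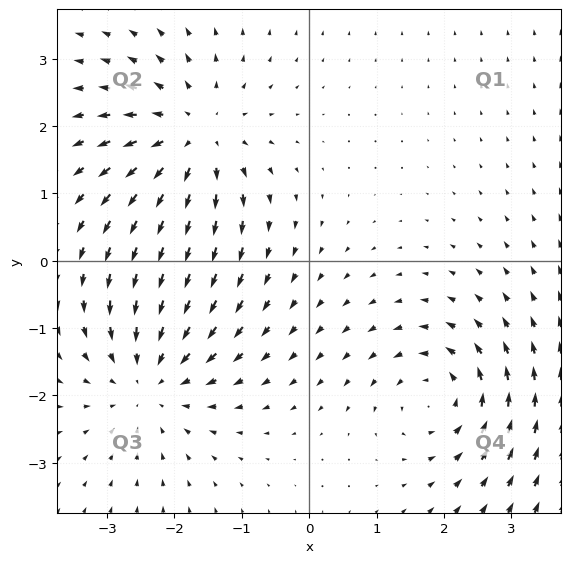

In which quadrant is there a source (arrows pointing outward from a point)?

Q2

The source sits at approximately (-1.7, 1.8), which lies in quadrant Q2. The divergence there is about +5, positive as expected for a source.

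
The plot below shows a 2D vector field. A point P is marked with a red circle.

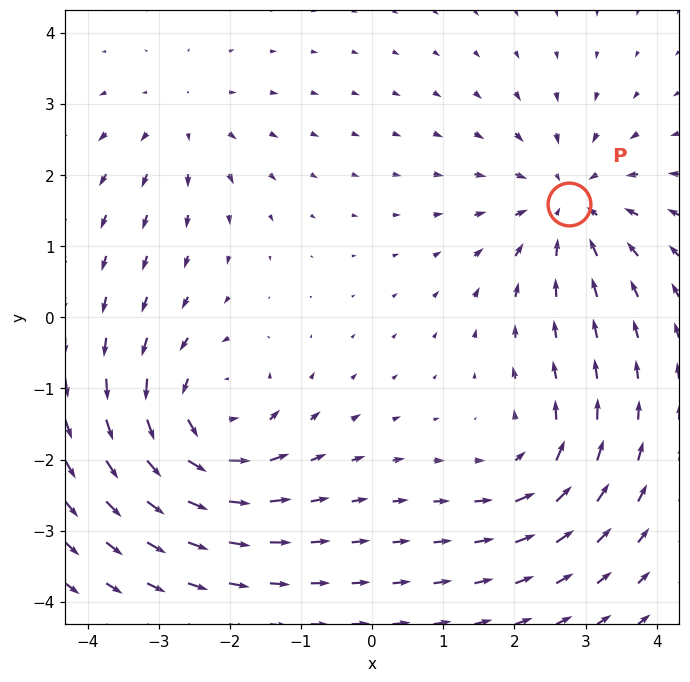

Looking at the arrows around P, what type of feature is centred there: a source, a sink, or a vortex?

At P (2.8, 1.6) the arrows converge inward. Divergence about -5, curl ≈0 — negative divergence with near-zero curl is a sink.

sink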